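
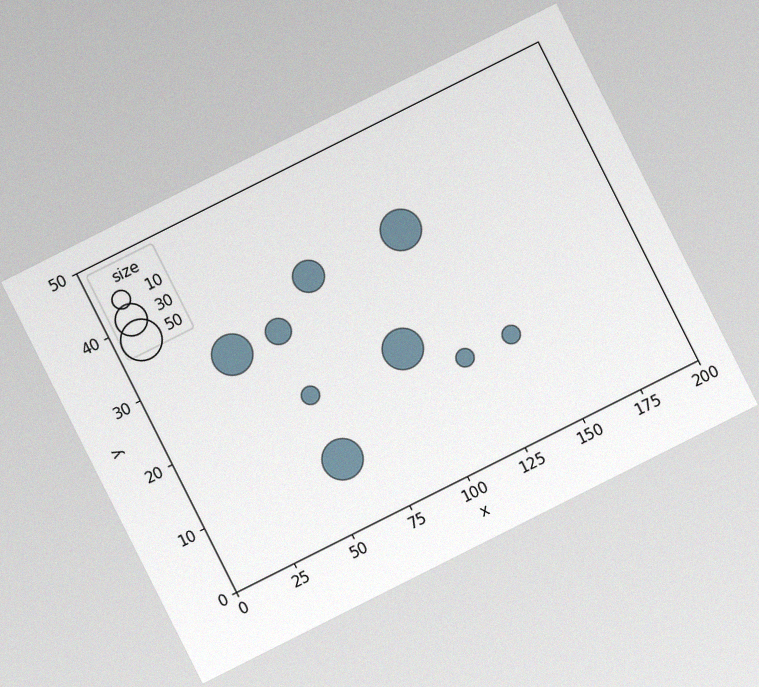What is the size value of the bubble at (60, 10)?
50

The chart is tilted about 27° counter-clockwise, with some photo noise. Matching the bubble at (60, 10) against the size legend gives 50.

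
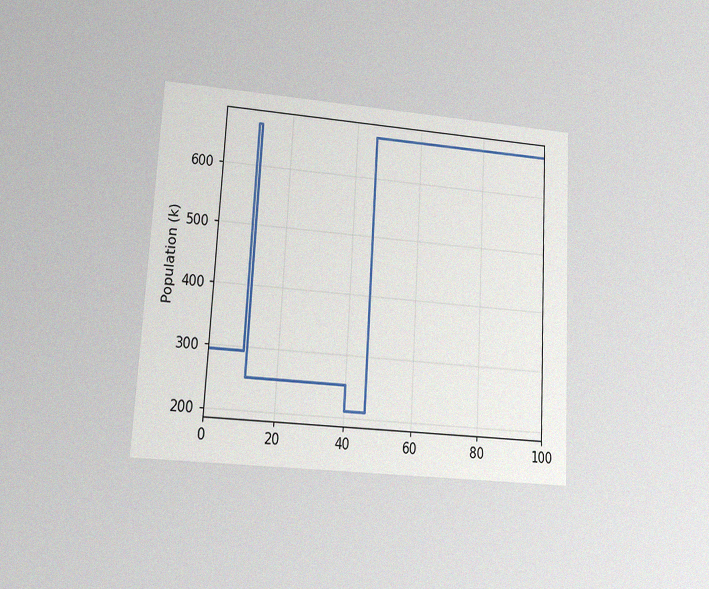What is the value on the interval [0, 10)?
The chart is tilted about 3° clockwise and viewed at a slight angle, with some photo noise. On [0, 10) the step sits at 294k.

294k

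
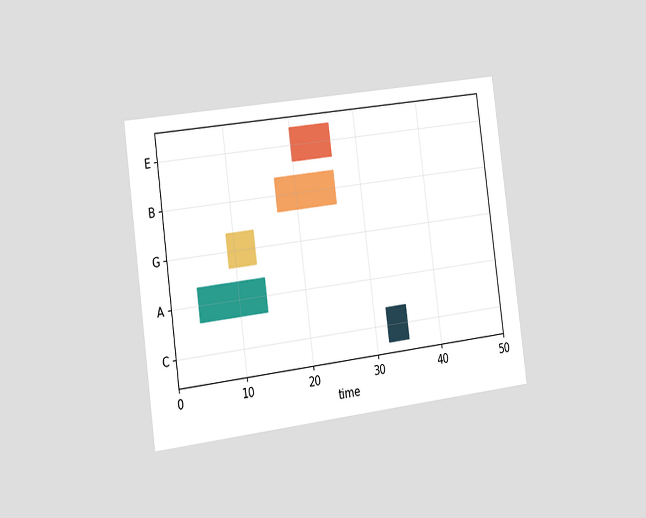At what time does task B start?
The chart is tilted about 8° counter-clockwise and viewed slightly from the left. The B bar begins at t=17.

17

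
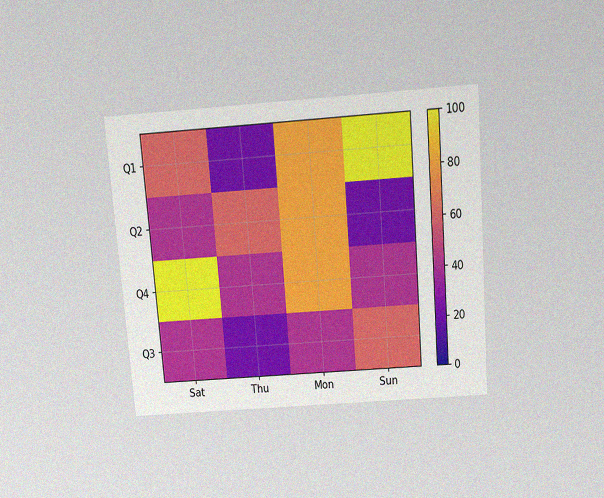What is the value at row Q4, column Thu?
40

The chart is tilted about 5° counter-clockwise and viewed slightly from above, with some photo noise. Matching cell (Q4, Thu) against the colorbar gives 40.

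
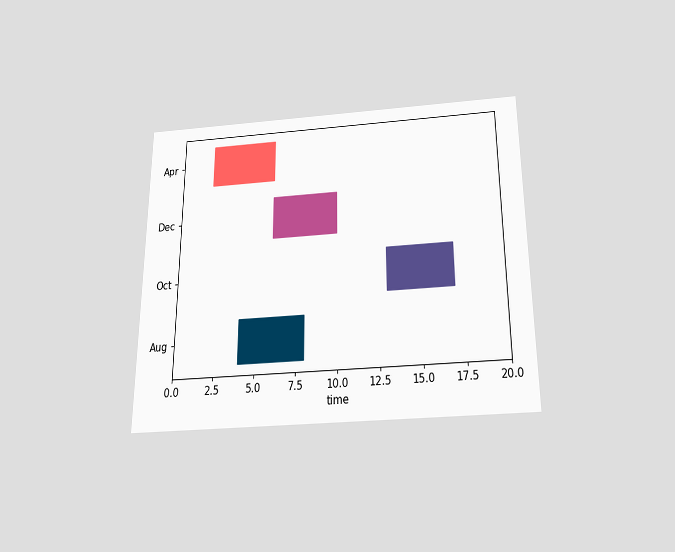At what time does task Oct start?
The chart is viewed slightly from below. The Oct bar begins at t=13.

13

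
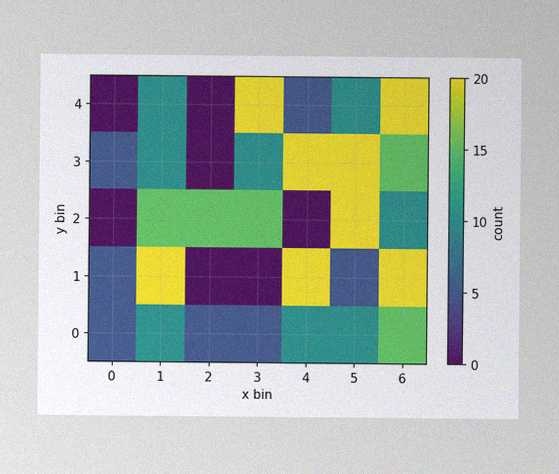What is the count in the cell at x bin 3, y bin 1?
0

The image has some photo noise and uneven lighting. Matching the cell (3, 1) against the colorbar gives 0.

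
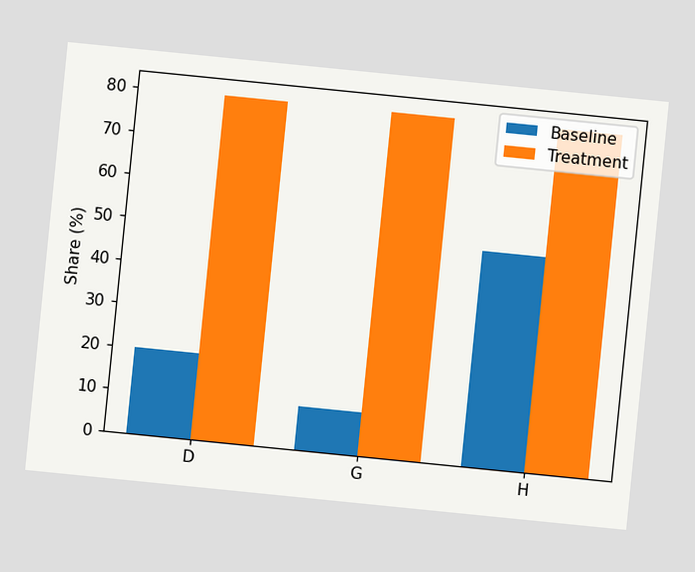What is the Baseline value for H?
50%

The chart is tilted about 6° clockwise. The Baseline bar at H reaches 50% on the y-axis.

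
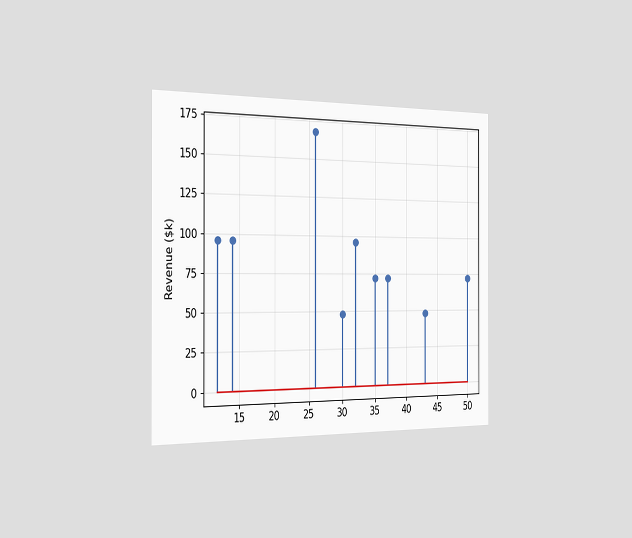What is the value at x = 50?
The chart is viewed slightly from the left. The stem at x=50 reaches $72k.

$72k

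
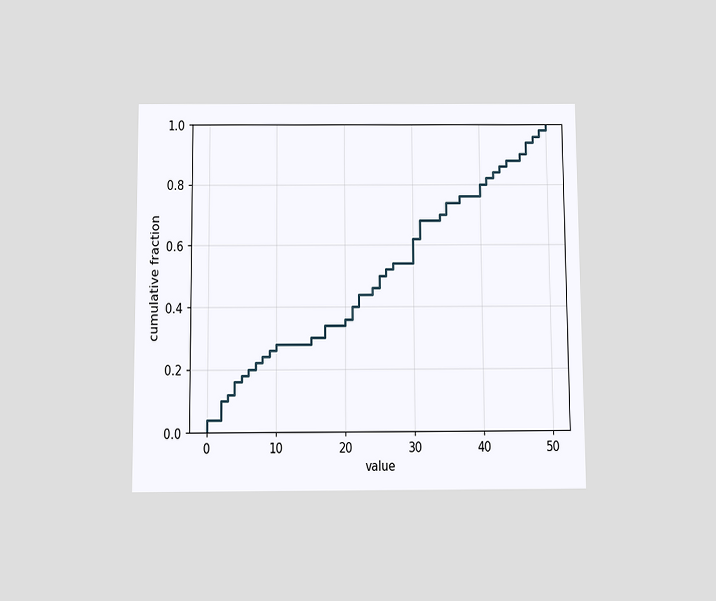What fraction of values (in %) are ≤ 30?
The chart is viewed slightly from below. At x=30 the ECDF step is at 62%.

62%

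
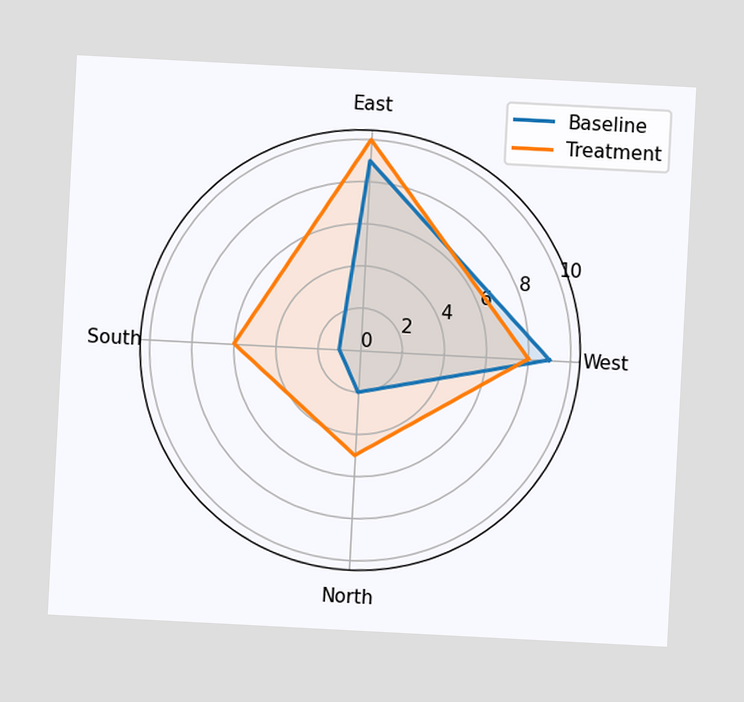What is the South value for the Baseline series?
The chart is tilted about 3° clockwise. On the South axis, Baseline reaches 1.

1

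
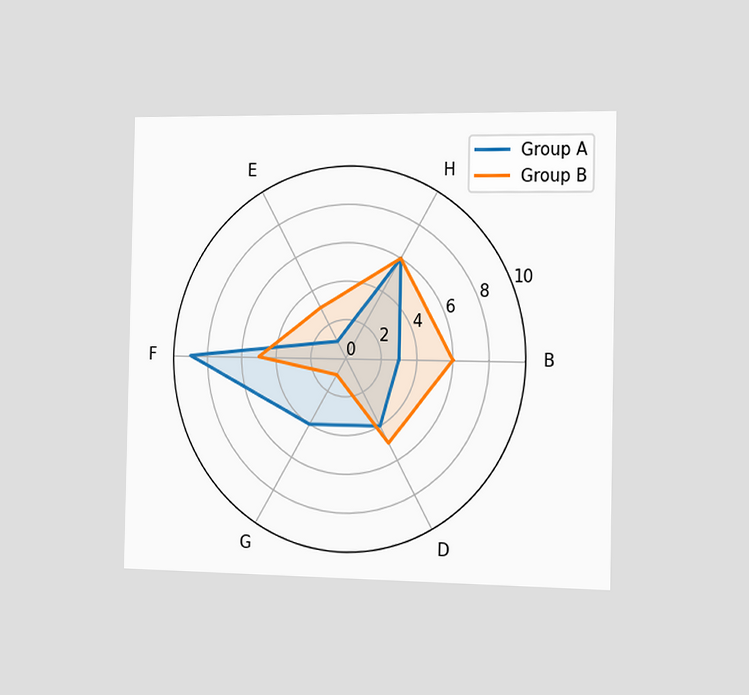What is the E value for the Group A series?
The chart is viewed slightly from the right. On the E axis, Group A reaches 1.

1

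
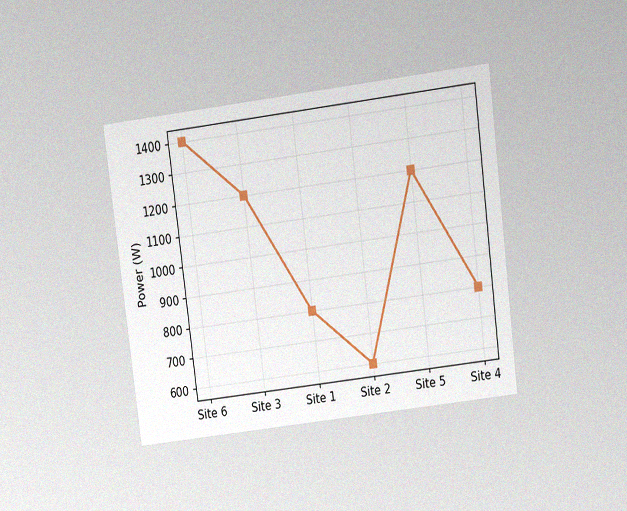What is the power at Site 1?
800W

The chart is tilted about 7° counter-clockwise and viewed slightly from above, with some photo noise. At Site 1, the line is at 800W.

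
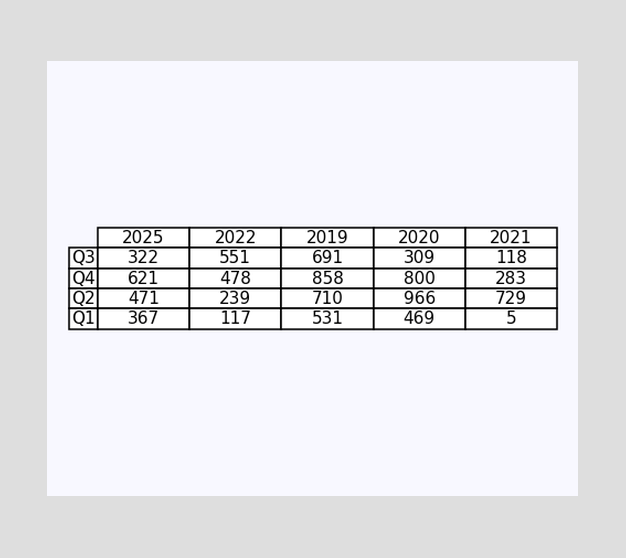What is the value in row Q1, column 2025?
The (Q1, 2025) cell reads 367.

367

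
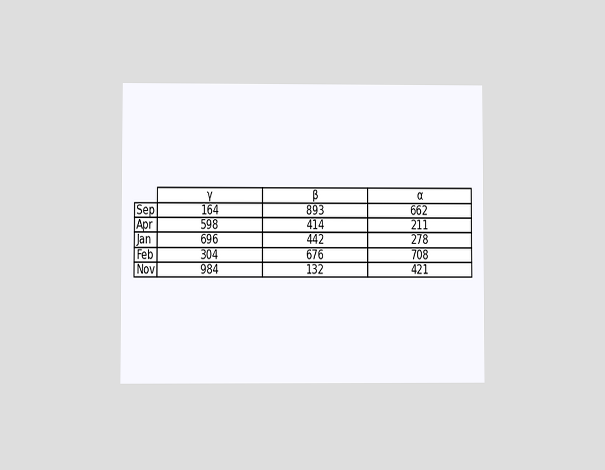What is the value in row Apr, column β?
The chart is viewed at a slight angle. The (Apr, β) cell reads 414.

414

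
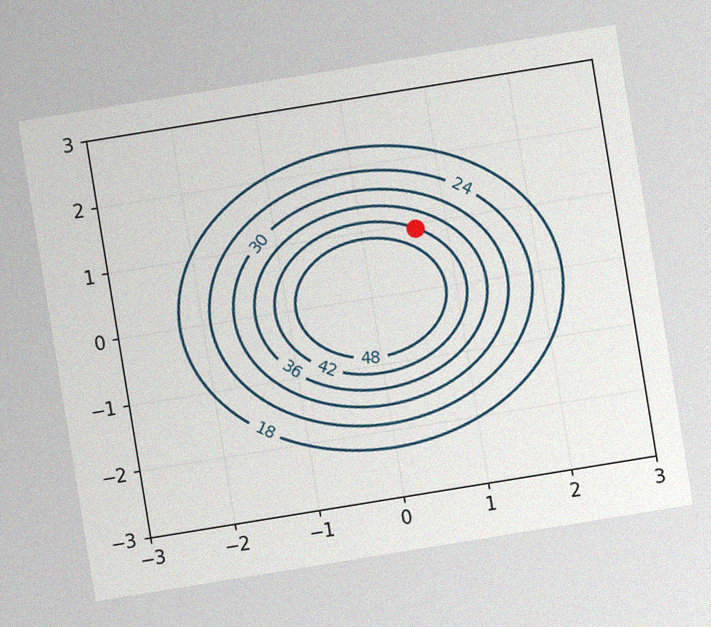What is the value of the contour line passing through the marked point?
The chart is tilted about 9° counter-clockwise, with some photo noise. The marked point sits on the contour labelled 42.

42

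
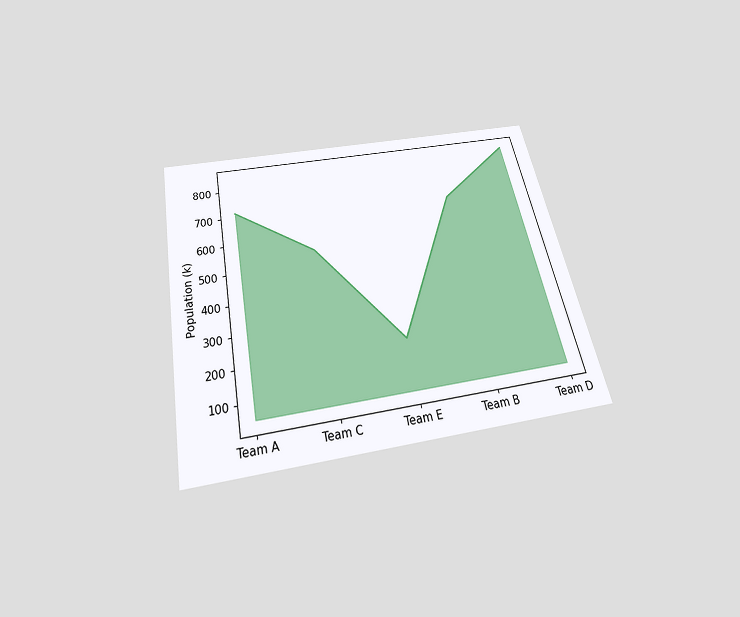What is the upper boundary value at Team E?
The chart is tilted about 12° counter-clockwise and viewed slightly from below. At Team E the upper boundary is at 210k.

210k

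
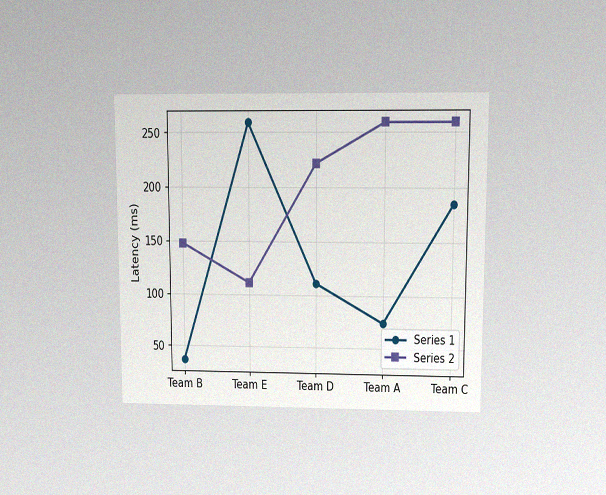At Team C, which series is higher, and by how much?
The chart is viewed at a slight angle, with some photo noise. At Team C, Series 2 sits above the other line by 74ms.

Series 2, by 74ms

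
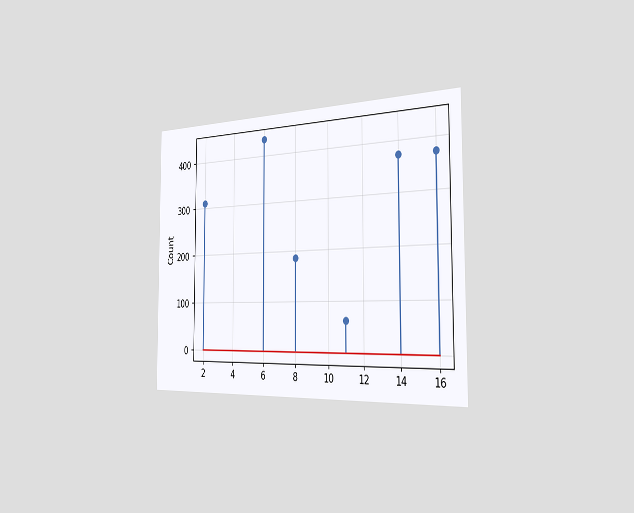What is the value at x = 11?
62

The chart is viewed slightly from the right. The stem at x=11 reaches 62.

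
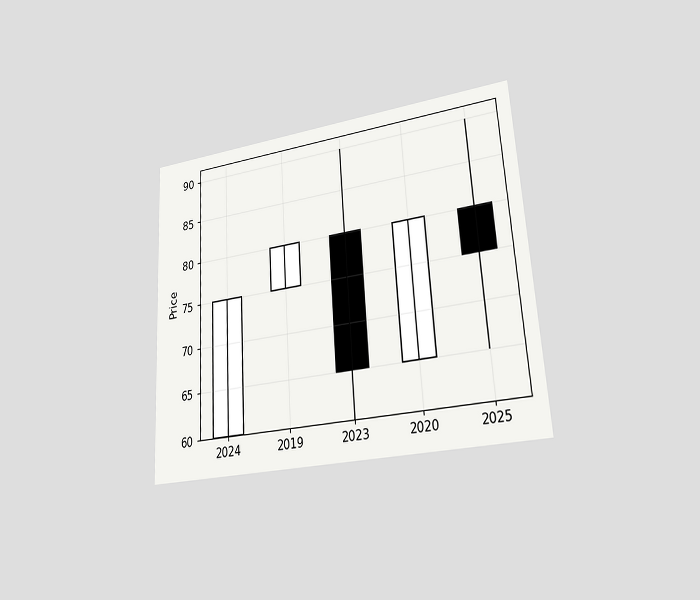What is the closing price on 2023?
The chart is tilted about 3° counter-clockwise and viewed at a slight angle. The 2023 candle closes at 65.

65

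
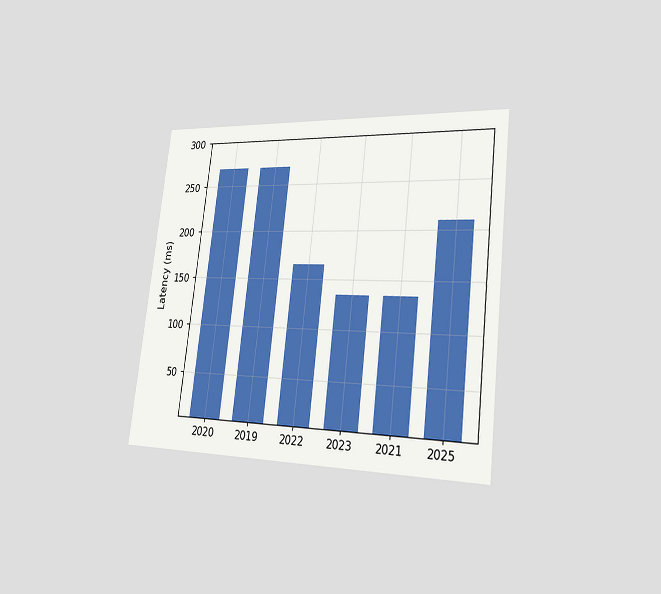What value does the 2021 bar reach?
135ms

The chart is tilted about 7° clockwise and viewed slightly from the right. Reading along the chart's y-axis, the 2021 bar reaches 135ms.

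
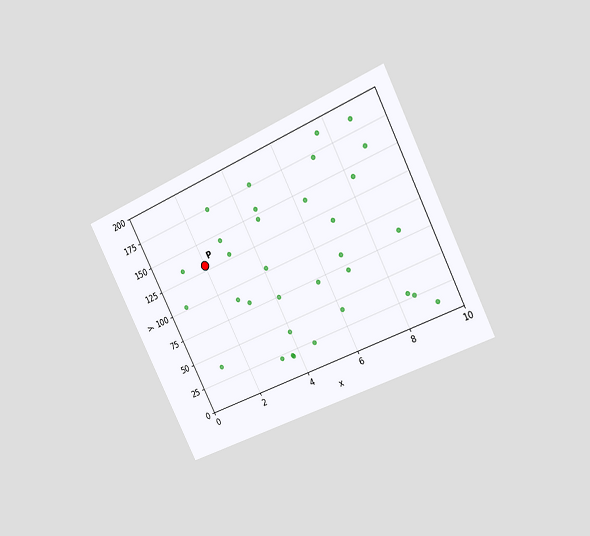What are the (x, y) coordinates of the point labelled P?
(2, 130)

The chart is tilted about 26° counter-clockwise and viewed slightly from the right. Following the gridlines from P to each axis, P sits at (2, 130).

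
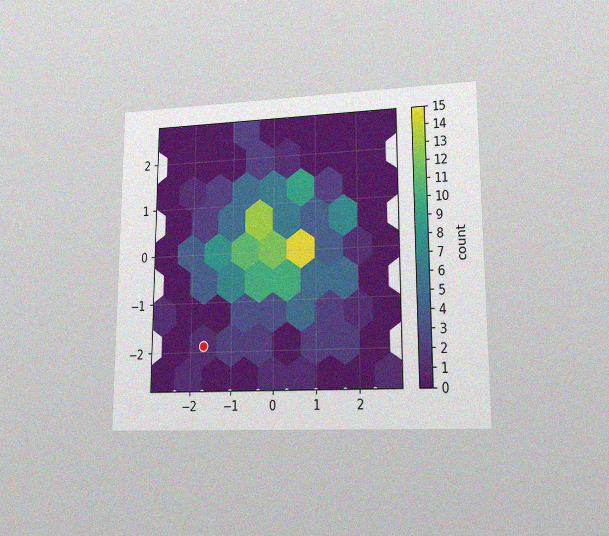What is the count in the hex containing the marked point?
The chart is viewed at a slight angle, with some photo noise. The marked hex reads 1 on the colorbar.

1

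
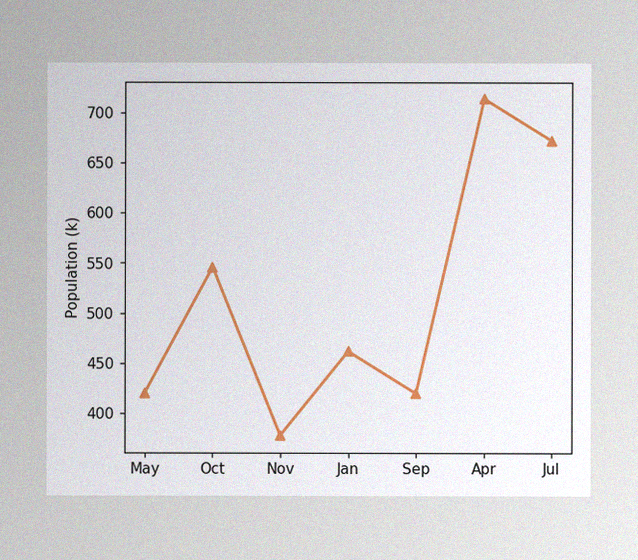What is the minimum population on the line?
The image has some photo noise and uneven lighting. The lowest point is at Nov, and reading across to the y-axis gives 378k.

378k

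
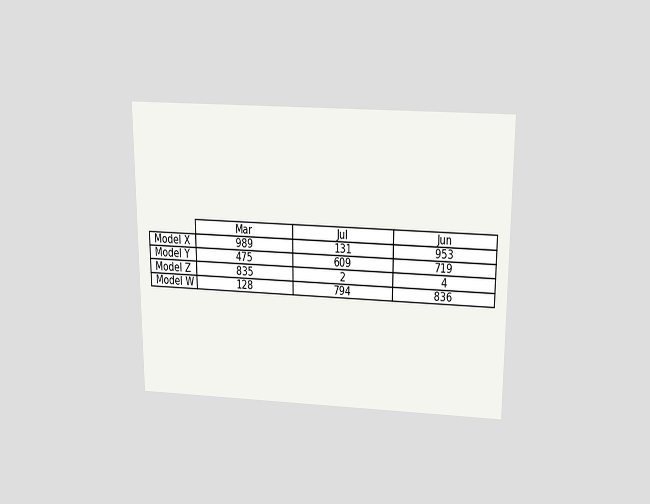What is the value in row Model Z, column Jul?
The chart is viewed slightly from above. The (Model Z, Jul) cell reads 2.

2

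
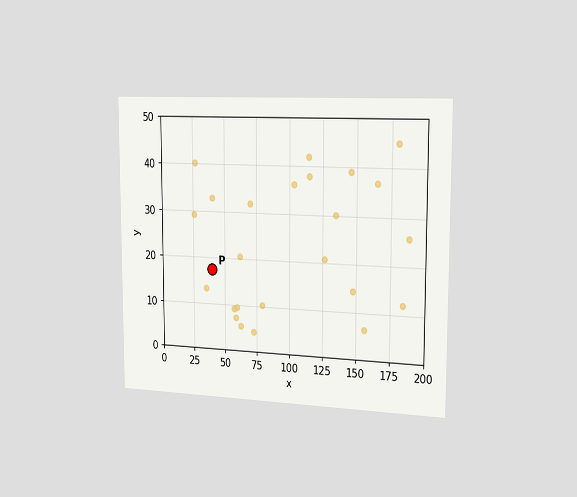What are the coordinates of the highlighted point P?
The chart is viewed slightly from the right. Following the gridlines from P to each axis, P sits at (40, 17.5).

(40, 17.5)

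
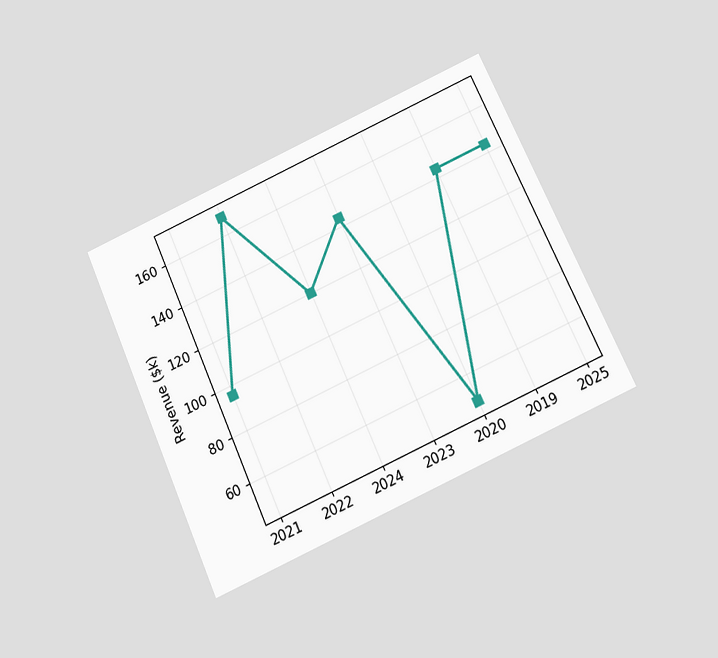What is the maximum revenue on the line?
$168k

The chart is tilted about 24° counter-clockwise and viewed slightly from below. The highest point is at 2022, and reading across to the y-axis gives $168k.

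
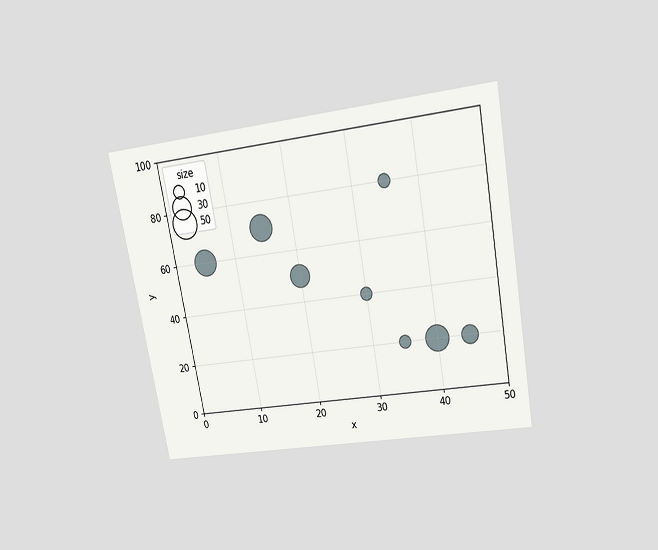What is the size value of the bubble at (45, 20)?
The chart is tilted about 10° counter-clockwise and viewed slightly from above. Matching the bubble at (45, 20) against the size legend gives 20.

20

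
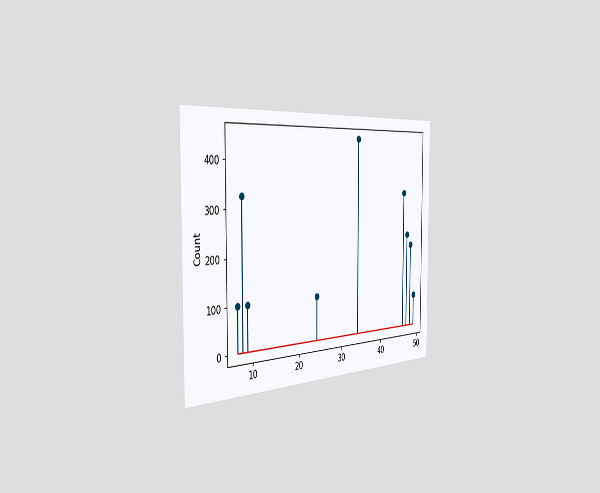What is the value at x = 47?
The chart is viewed slightly from the left. The stem at x=47 reaches 225.

225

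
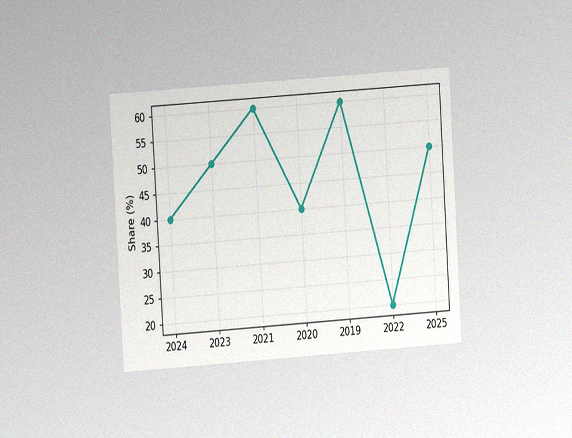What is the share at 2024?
40%

The chart is tilted about 4° counter-clockwise and viewed at a slight angle, with some photo noise. At 2024, the line is at 40%.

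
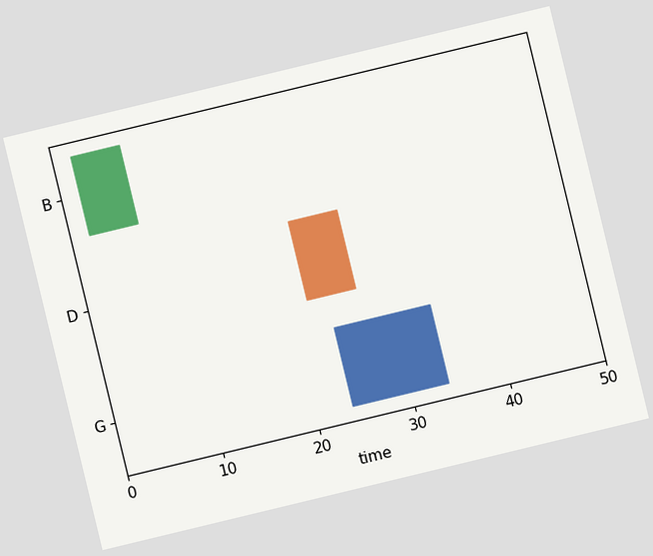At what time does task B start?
2

The chart is tilted about 14° counter-clockwise. The B bar begins at t=2.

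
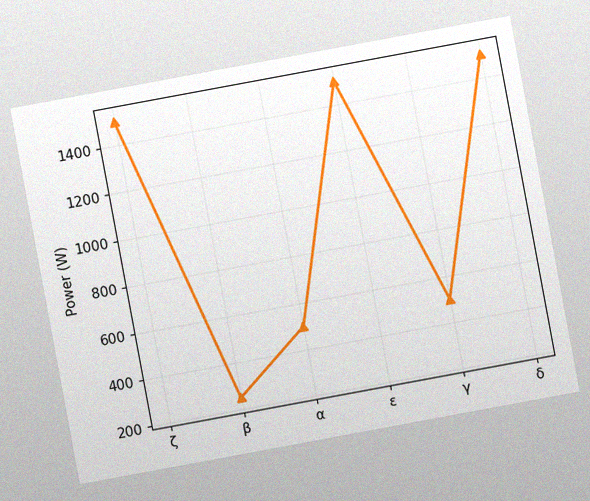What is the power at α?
500W

The chart is tilted about 11° counter-clockwise, with some photo noise. At α, the line is at 500W.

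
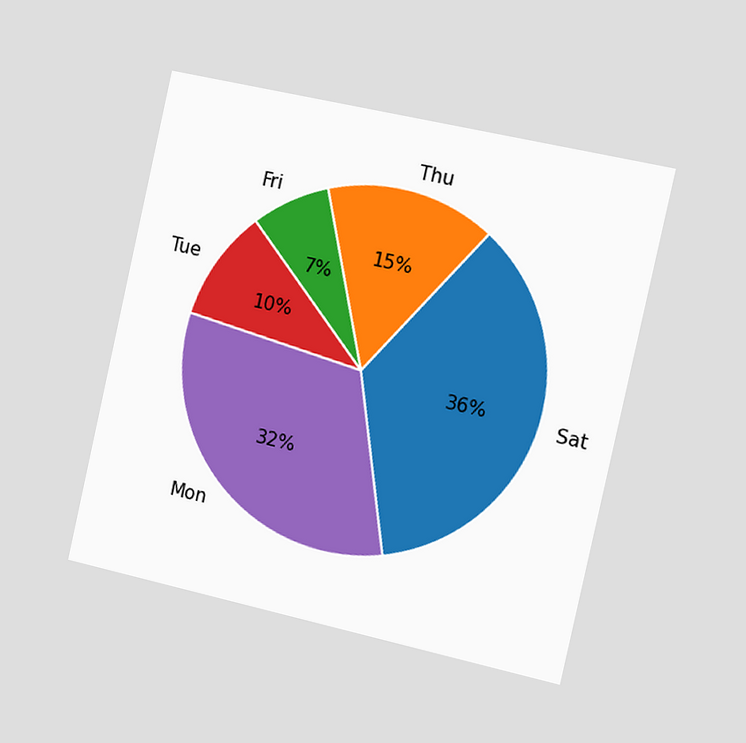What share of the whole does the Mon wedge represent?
32%

The chart is tilted about 12° clockwise and viewed slightly from the right. The Mon slice takes up 32% of the pie.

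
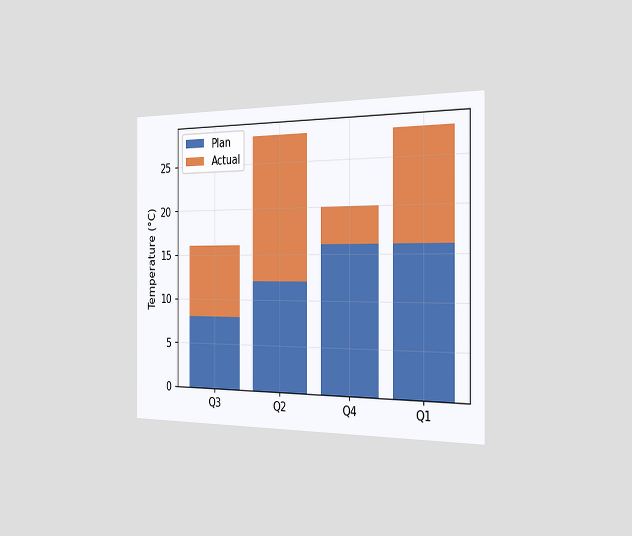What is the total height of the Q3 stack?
The chart is viewed slightly from the right. The Q3 stack's top reaches 16°C on the y-axis.

16°C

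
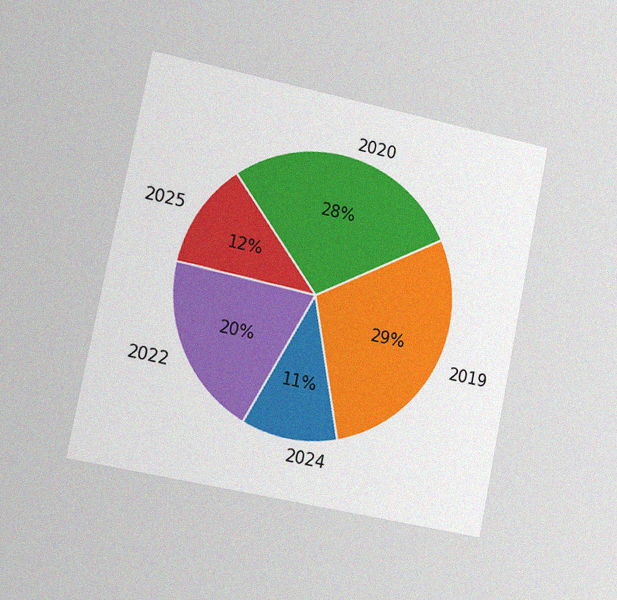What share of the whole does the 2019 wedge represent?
The chart is tilted about 11° clockwise and viewed slightly from the left, with some photo noise. The 2019 slice takes up 29% of the pie.

29%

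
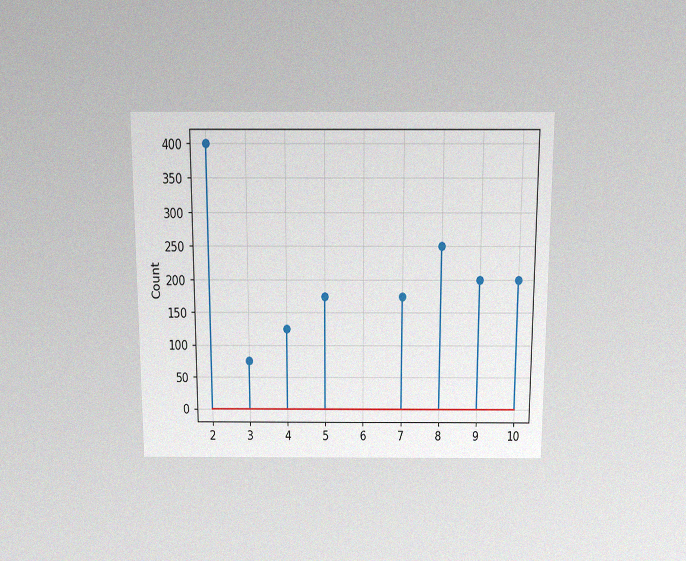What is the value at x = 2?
The chart is viewed slightly from above, with some photo noise. The stem at x=2 reaches 400.

400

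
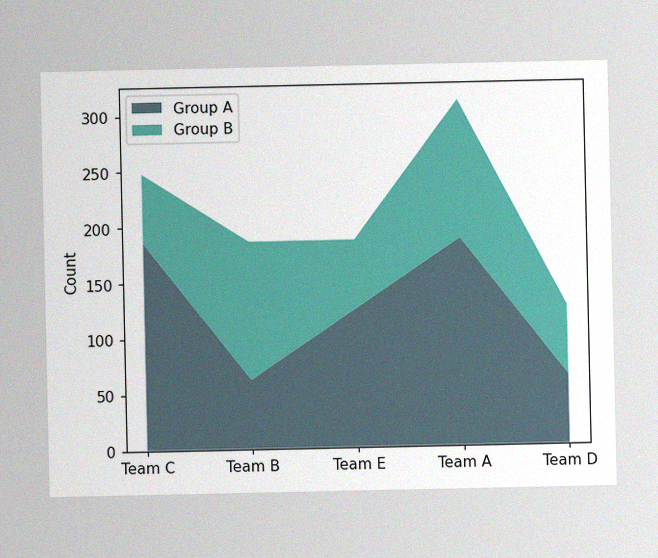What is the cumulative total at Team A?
The image has some photo noise and uneven lighting. The stacked total at Team A reaches 310.

310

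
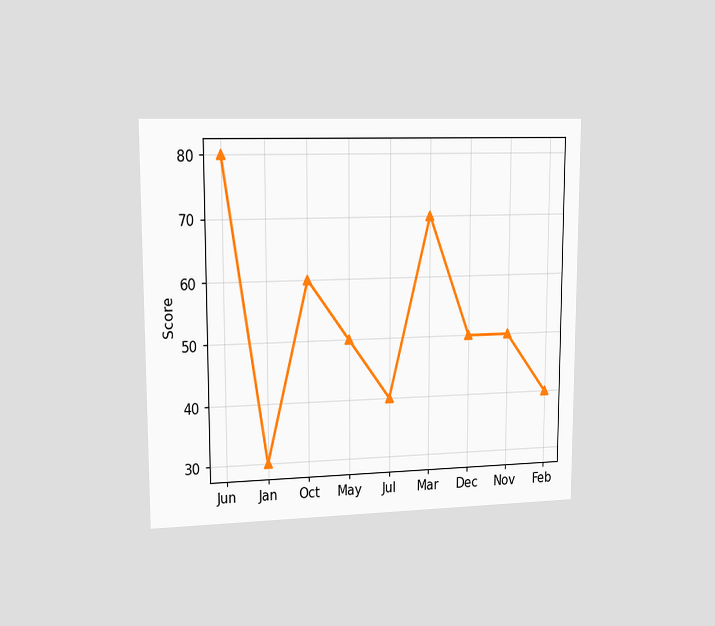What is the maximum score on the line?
The chart is viewed slightly from the left. The highest point is at Jun, and reading across to the y-axis gives 80.

80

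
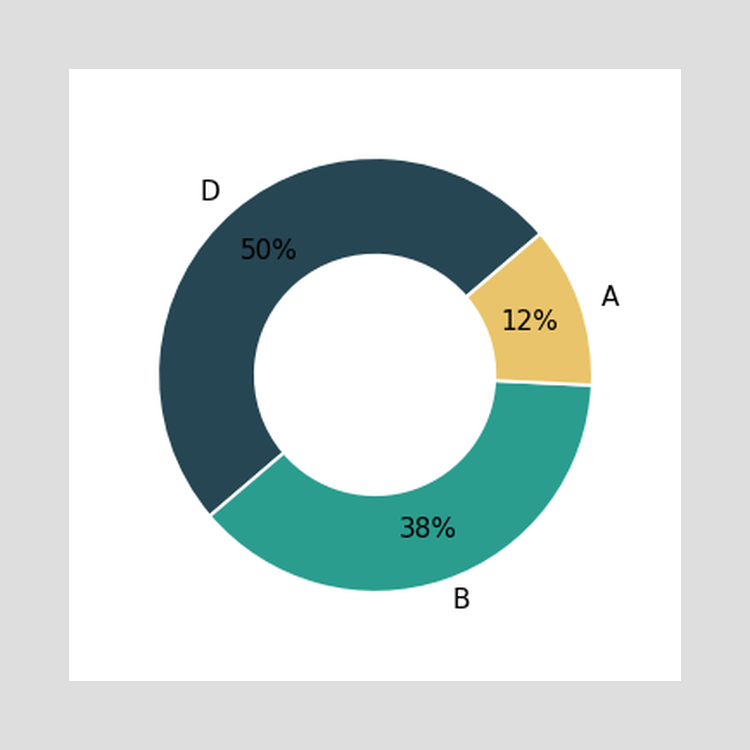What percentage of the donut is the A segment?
The A segment takes up 12% of the ring.

12%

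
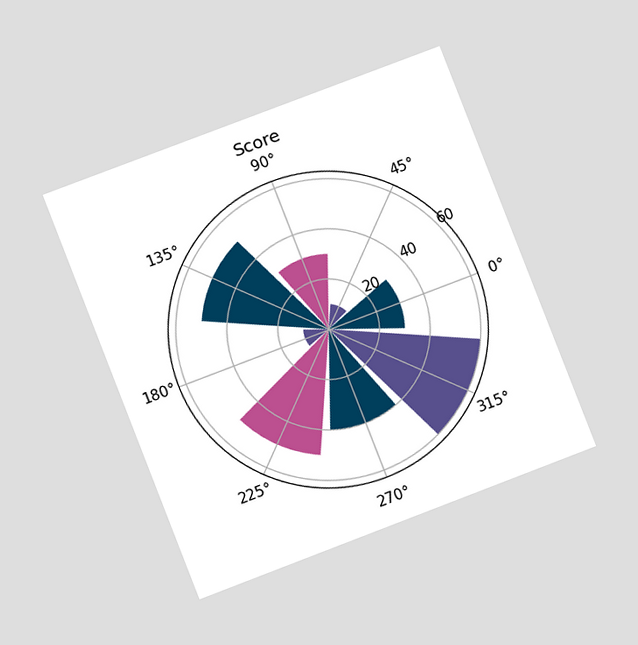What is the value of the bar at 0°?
30

The chart is tilted about 21° counter-clockwise and viewed at a slight angle. The bar at 0° reaches 30 on the radial axis.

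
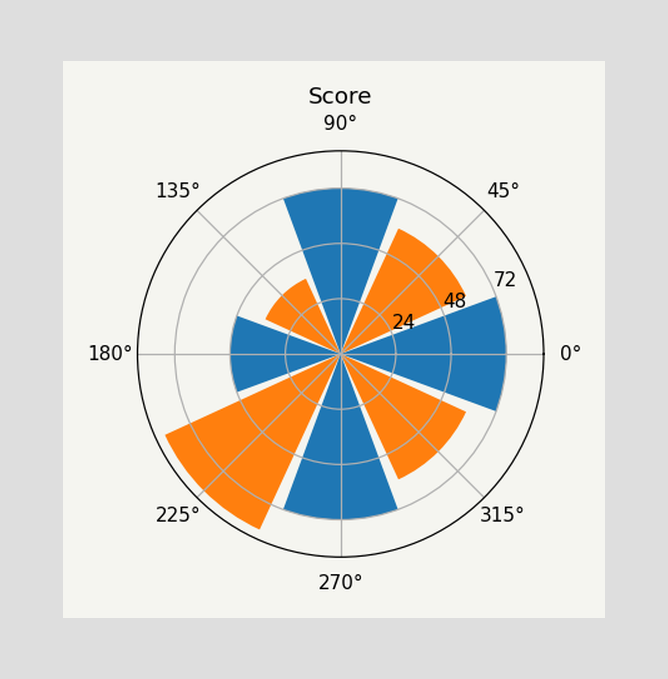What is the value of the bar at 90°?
The bar at 90° reaches 72 on the radial axis.

72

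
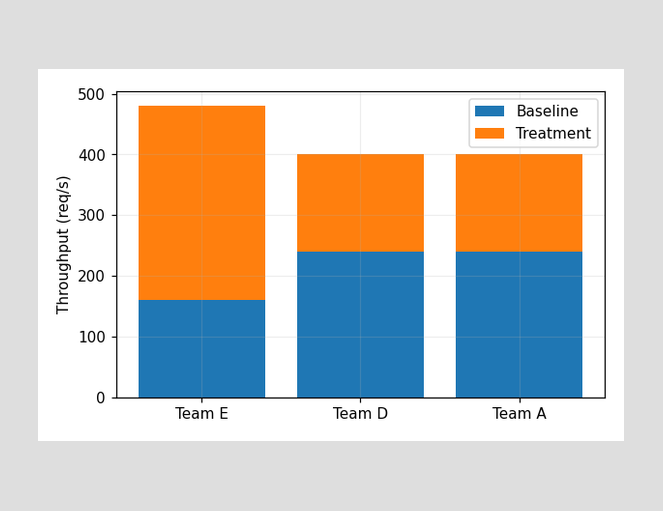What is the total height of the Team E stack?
480req/s

The Team E stack's top reaches 480req/s on the y-axis.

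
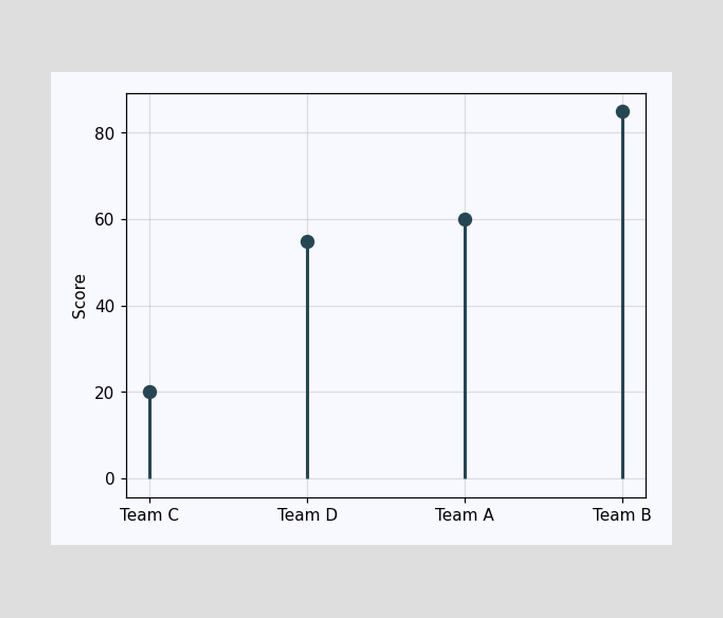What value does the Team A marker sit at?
60

The Team A marker sits at 60.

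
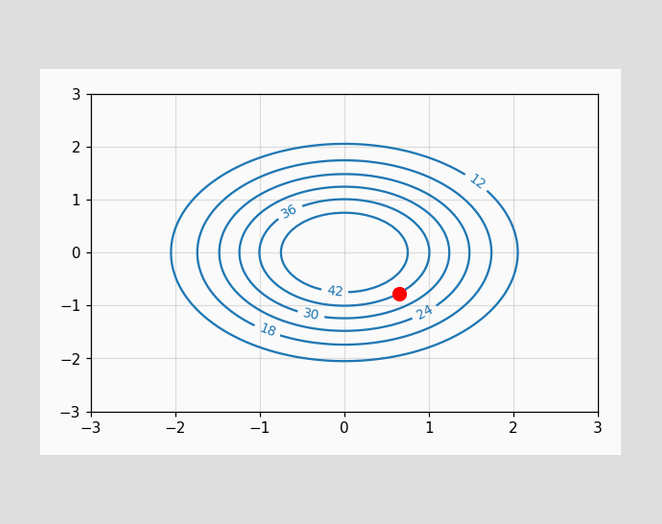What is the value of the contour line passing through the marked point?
36

The marked point sits on the contour labelled 36.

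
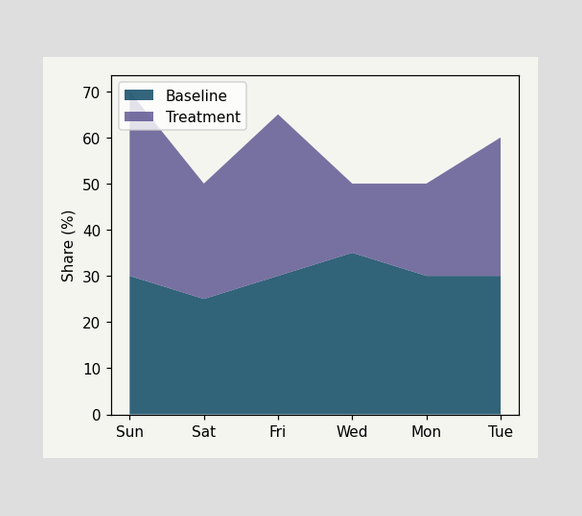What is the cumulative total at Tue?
60%

The stacked total at Tue reaches 60%.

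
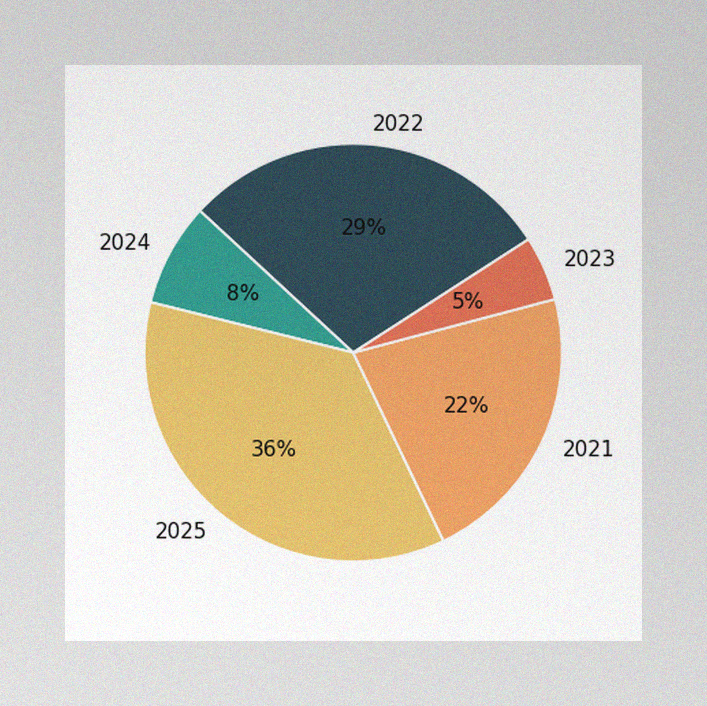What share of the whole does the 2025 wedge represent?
36%

The image has some photo noise and uneven lighting. The 2025 slice takes up 36% of the pie.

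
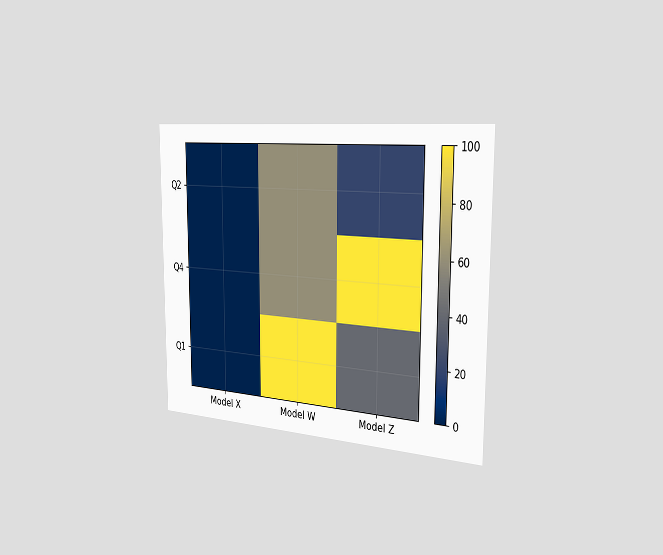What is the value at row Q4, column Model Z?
The chart is viewed slightly from the right. Matching cell (Q4, Model Z) against the colorbar gives 100.

100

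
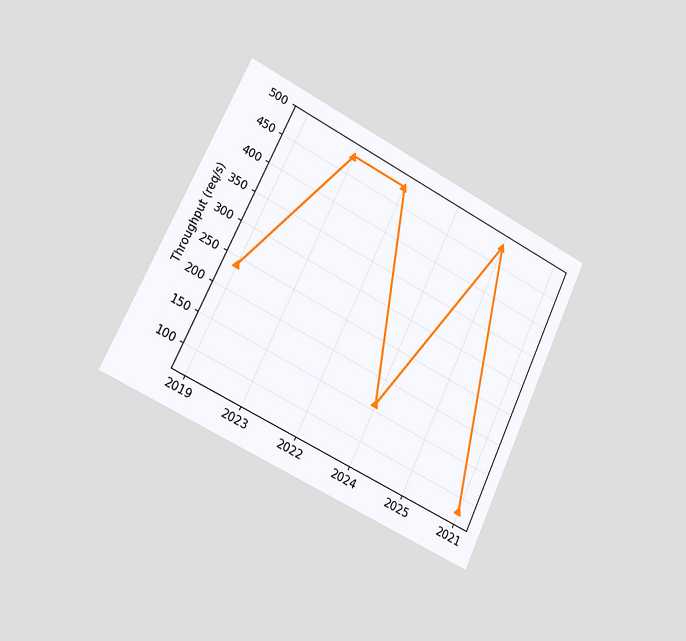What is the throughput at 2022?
The chart is tilted about 25° clockwise and viewed slightly from the left. At 2022, the line is at 480req/s.

480req/s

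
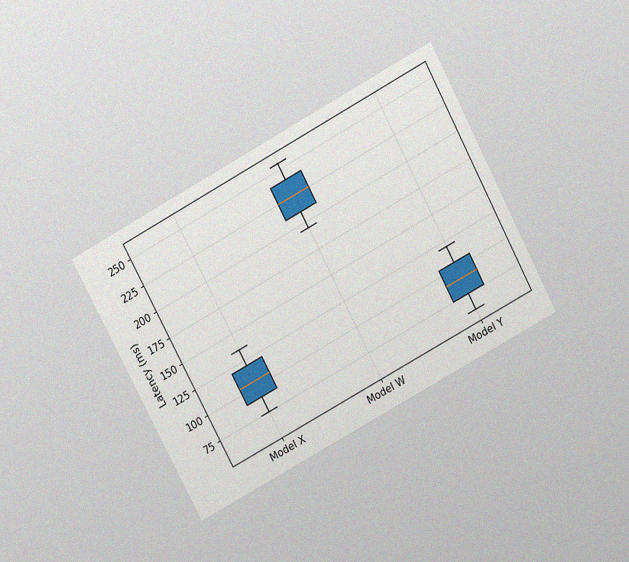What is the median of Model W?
The chart is tilted about 28° counter-clockwise and viewed slightly from above, with some photo noise. The median line in the Model W box sits at 225ms.

225ms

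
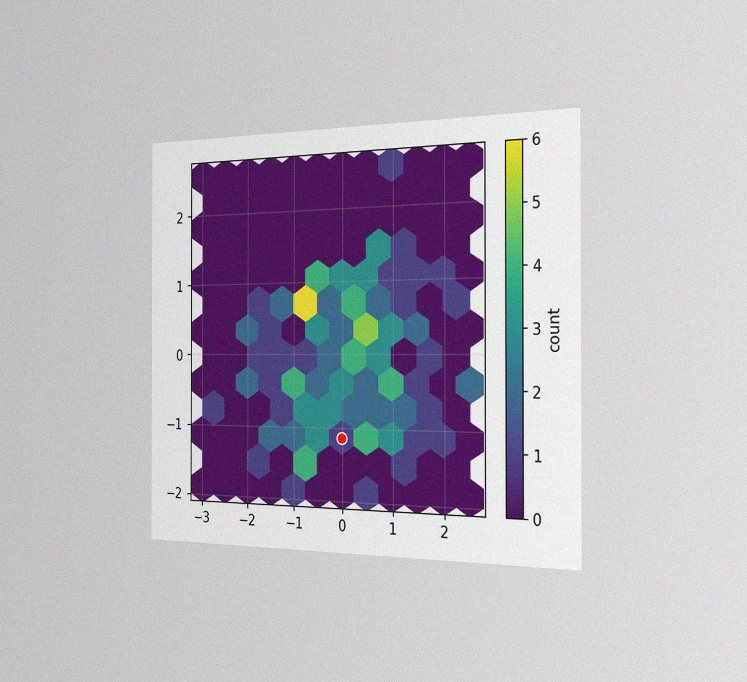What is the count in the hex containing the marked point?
The chart is viewed slightly from the right, with some photo noise. The marked hex reads 1 on the colorbar.

1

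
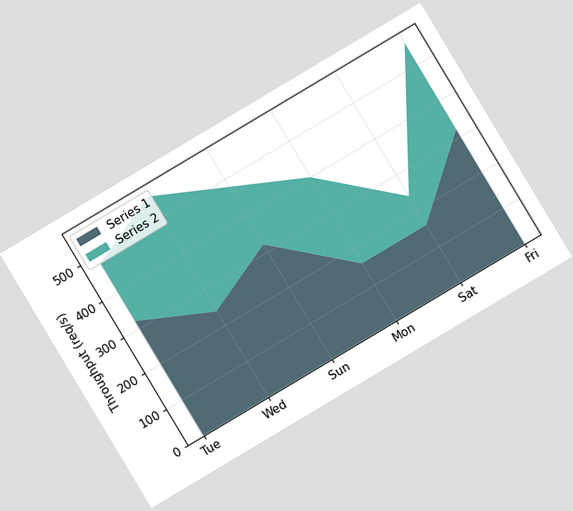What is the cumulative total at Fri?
560req/s

The chart is tilted about 31° counter-clockwise. The stacked total at Fri reaches 560req/s.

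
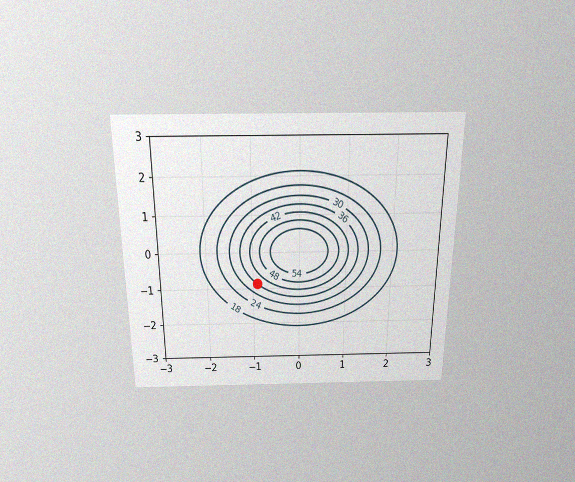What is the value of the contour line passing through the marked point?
The chart is viewed slightly from above, with some photo noise. The marked point sits on the contour labelled 36.

36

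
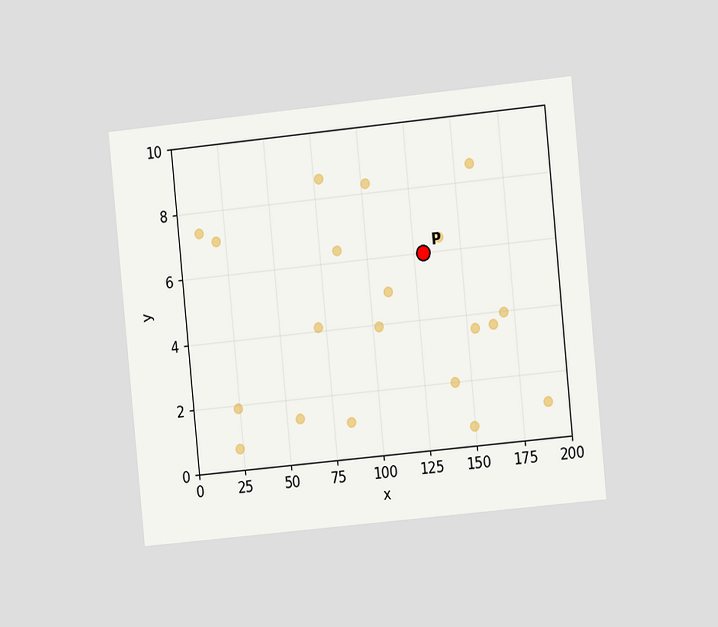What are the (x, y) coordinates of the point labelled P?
(130, 6)

The chart is tilted about 6° counter-clockwise and viewed slightly from the right. Following the gridlines from P to each axis, P sits at (130, 6).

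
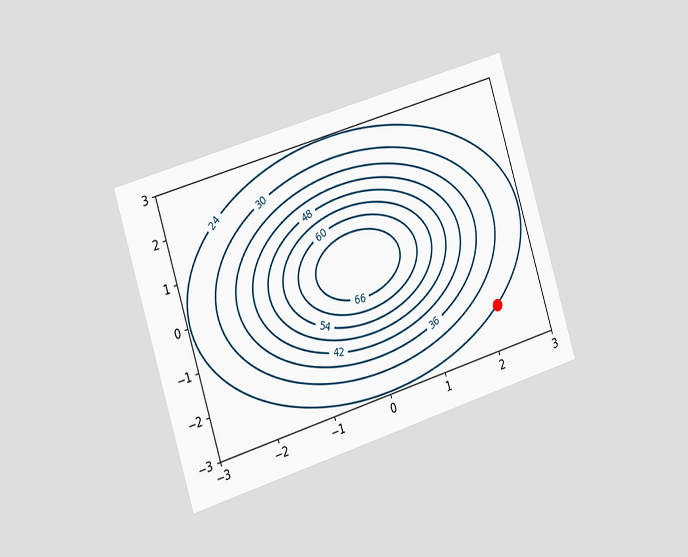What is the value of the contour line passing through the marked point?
The chart is tilted about 17° counter-clockwise and viewed slightly from the left. The marked point sits on the contour labelled 24.

24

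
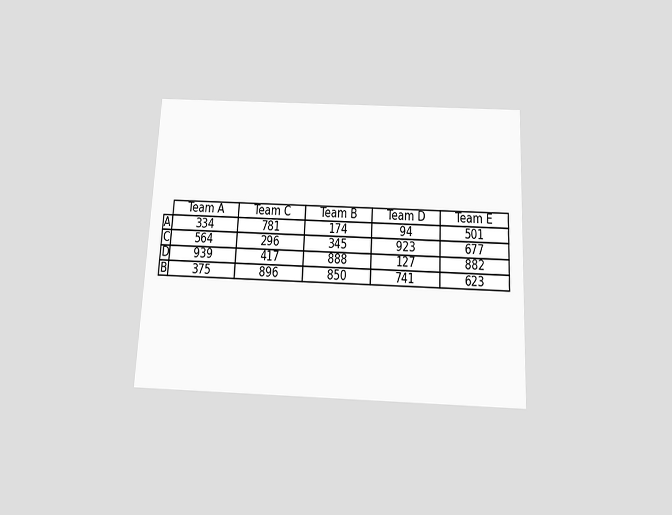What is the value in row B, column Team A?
The chart is tilted about 3° clockwise and viewed slightly from below. The (B, Team A) cell reads 375.

375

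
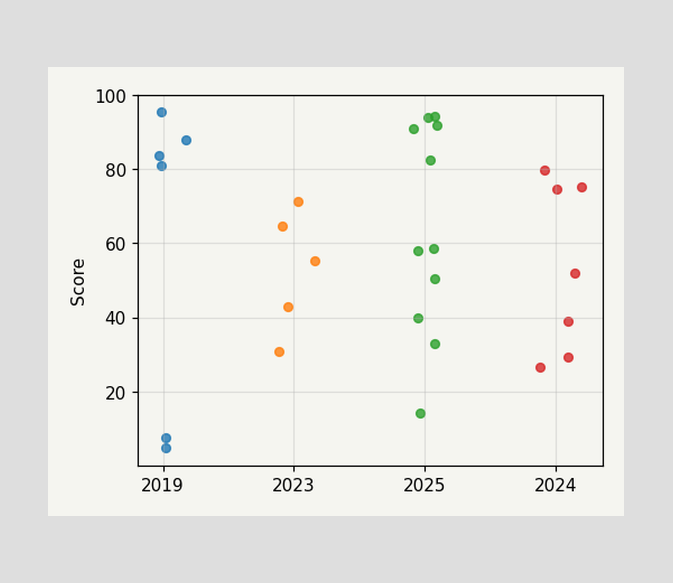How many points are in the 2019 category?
Counting the markers in the 2019 column gives 6.

6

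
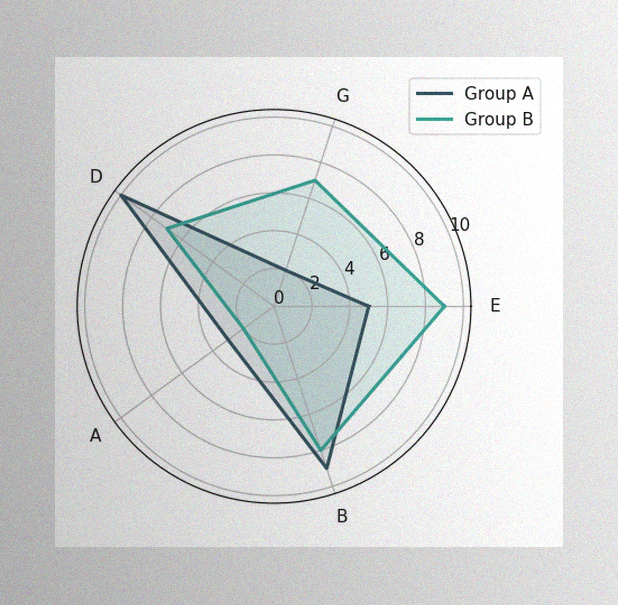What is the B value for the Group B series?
The image has some photo noise and uneven lighting. On the B axis, Group B reaches 8.

8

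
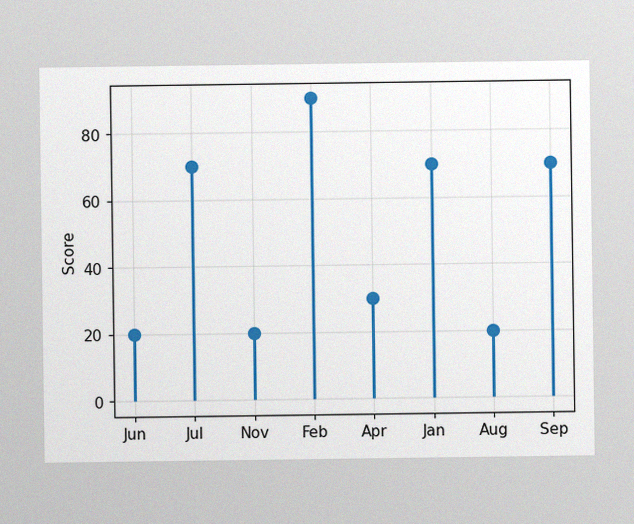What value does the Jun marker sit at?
20

The image has some photo noise and uneven lighting. The Jun marker sits at 20.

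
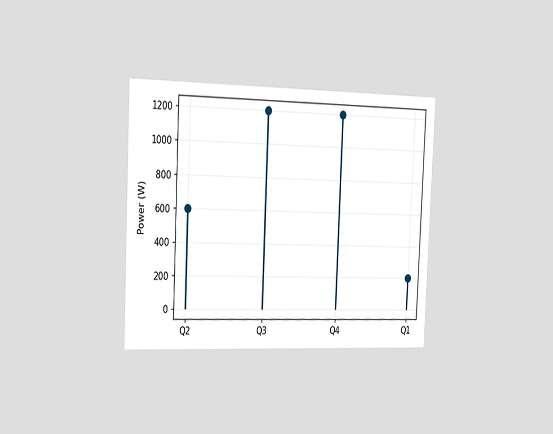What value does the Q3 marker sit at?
1200W

The chart is tilted about 3° clockwise and viewed slightly from the left. The Q3 marker sits at 1200W.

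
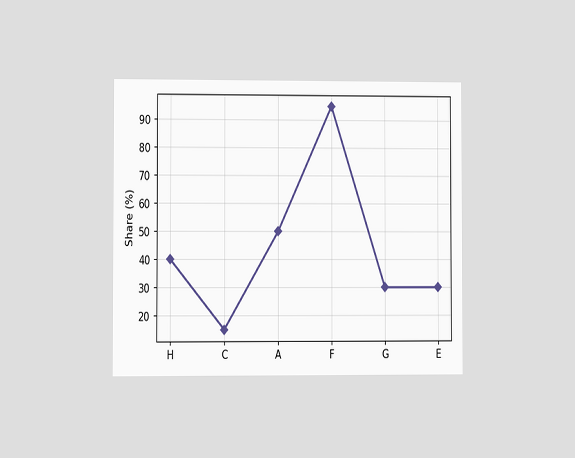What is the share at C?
15%

The chart is viewed at a slight angle. At C, the line is at 15%.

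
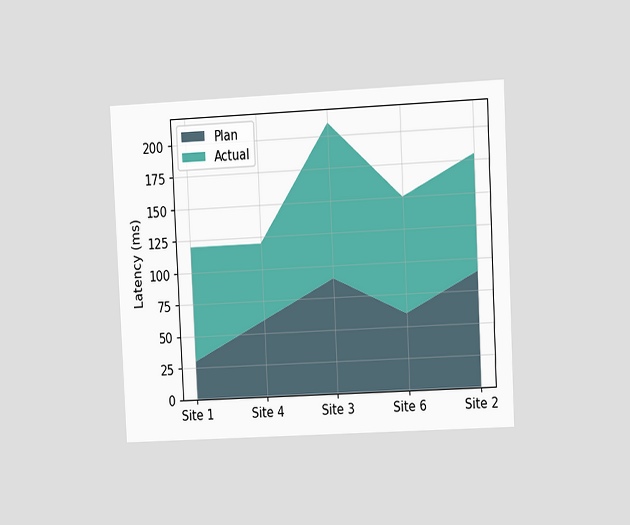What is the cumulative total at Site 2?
180ms

The chart is tilted about 3° counter-clockwise and viewed at a slight angle. The stacked total at Site 2 reaches 180ms.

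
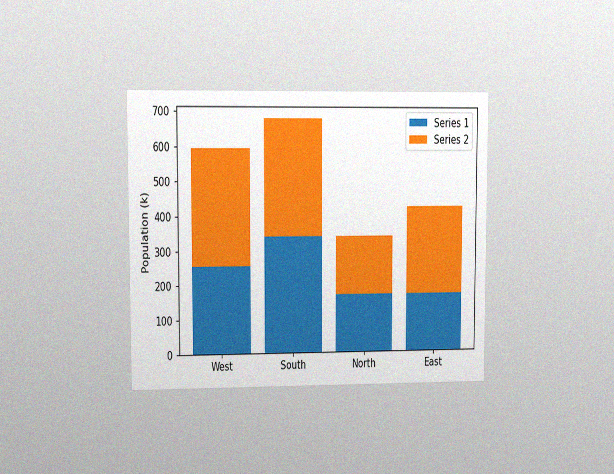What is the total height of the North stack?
The chart is viewed at a slight angle, with some photo noise. The North stack's top reaches 340k on the y-axis.

340k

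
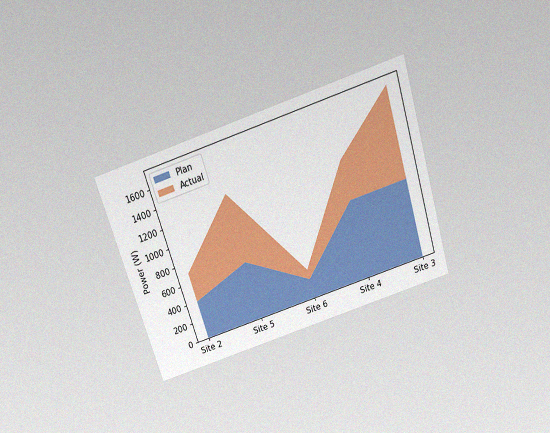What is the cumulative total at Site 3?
The chart is tilted about 17° counter-clockwise and viewed slightly from above, with some photo noise. The stacked total at Site 3 reaches 1700W.

1700W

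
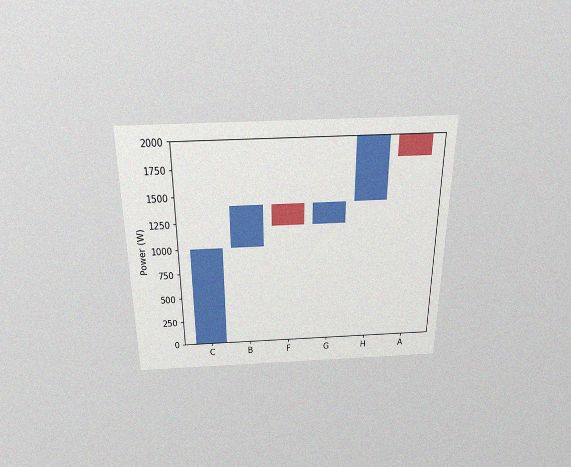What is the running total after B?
1400W

The chart is viewed slightly from above, with some photo noise. After B the running total reaches 1400W.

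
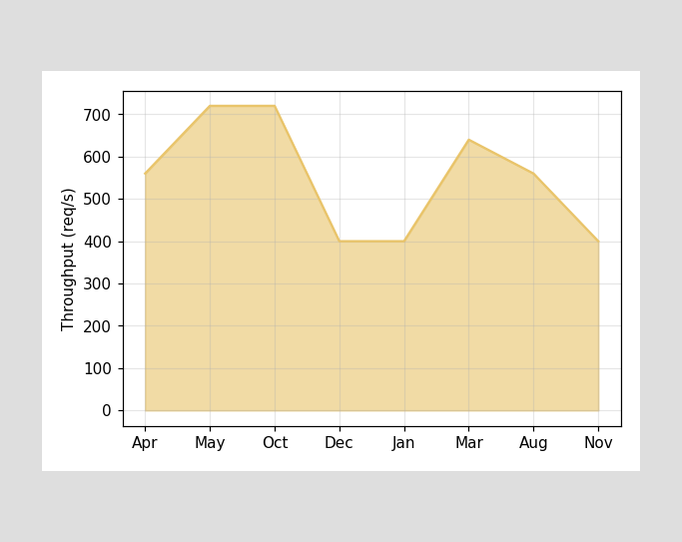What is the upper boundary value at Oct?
720req/s

At Oct the upper boundary is at 720req/s.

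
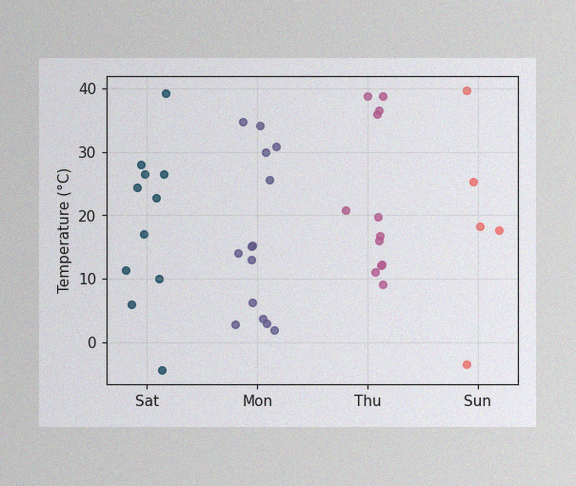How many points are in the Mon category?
14

The image has some photo noise and uneven lighting. Counting the markers in the Mon column gives 14.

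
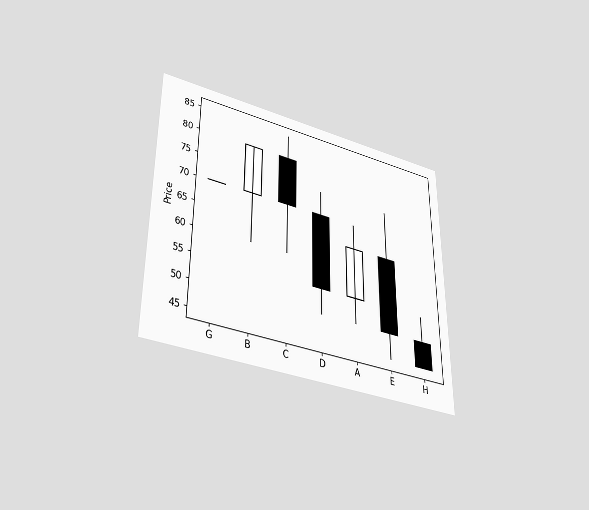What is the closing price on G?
The chart is viewed slightly from below. The G candle closes at 70.

70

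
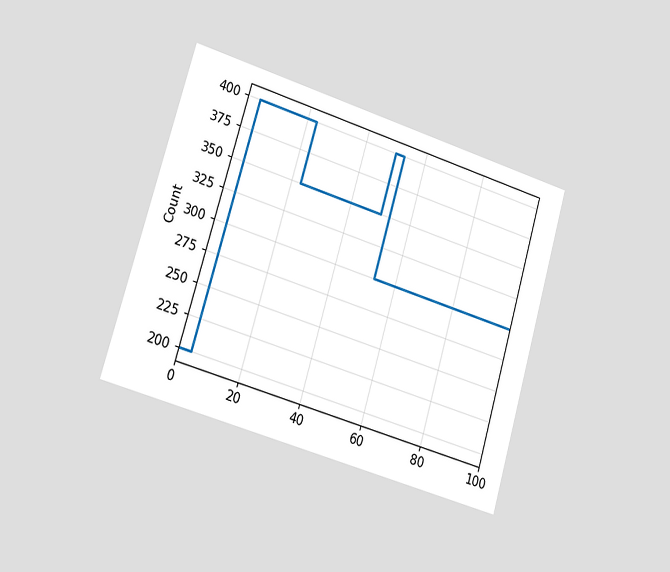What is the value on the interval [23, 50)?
The chart is tilted about 17° clockwise and viewed slightly from the left. On [23, 50) the step sits at 350.

350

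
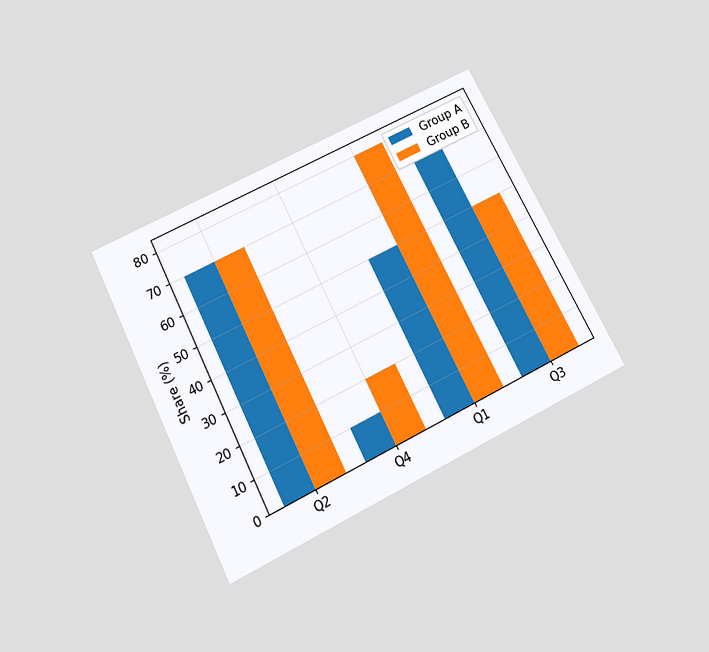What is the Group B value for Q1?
80%

The chart is tilted about 27° counter-clockwise and viewed slightly from below. The Group B bar at Q1 reaches 80% on the y-axis.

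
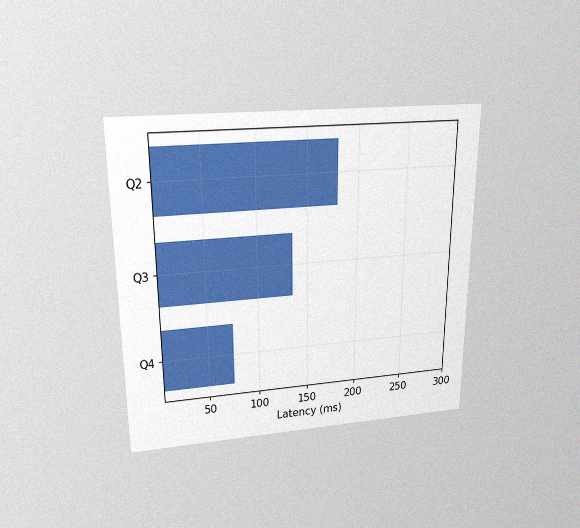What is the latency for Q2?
The chart is viewed slightly from above, with some photo noise. Reading along the chart's x-axis, the Q2 bar reaches 180ms.

180ms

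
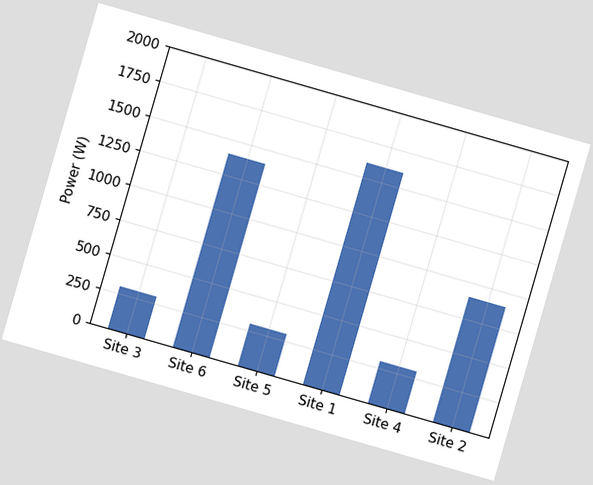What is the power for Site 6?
The chart is tilted about 16° clockwise. Reading along the chart's y-axis, the Site 6 bar reaches 1400W.

1400W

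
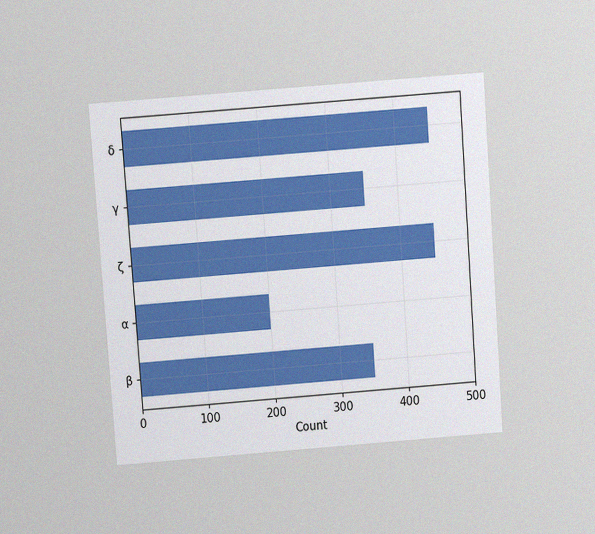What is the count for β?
The chart is tilted about 4° counter-clockwise and viewed slightly from above, with some photo noise. Reading along the chart's x-axis, the β bar reaches 350.

350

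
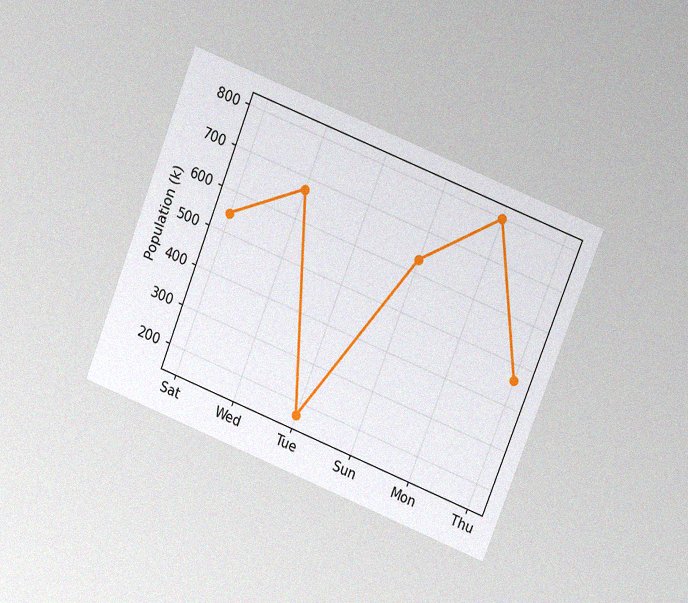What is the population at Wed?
672k

The chart is tilted about 22° clockwise and viewed at a slight angle, with some photo noise. At Wed, the line is at 672k.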